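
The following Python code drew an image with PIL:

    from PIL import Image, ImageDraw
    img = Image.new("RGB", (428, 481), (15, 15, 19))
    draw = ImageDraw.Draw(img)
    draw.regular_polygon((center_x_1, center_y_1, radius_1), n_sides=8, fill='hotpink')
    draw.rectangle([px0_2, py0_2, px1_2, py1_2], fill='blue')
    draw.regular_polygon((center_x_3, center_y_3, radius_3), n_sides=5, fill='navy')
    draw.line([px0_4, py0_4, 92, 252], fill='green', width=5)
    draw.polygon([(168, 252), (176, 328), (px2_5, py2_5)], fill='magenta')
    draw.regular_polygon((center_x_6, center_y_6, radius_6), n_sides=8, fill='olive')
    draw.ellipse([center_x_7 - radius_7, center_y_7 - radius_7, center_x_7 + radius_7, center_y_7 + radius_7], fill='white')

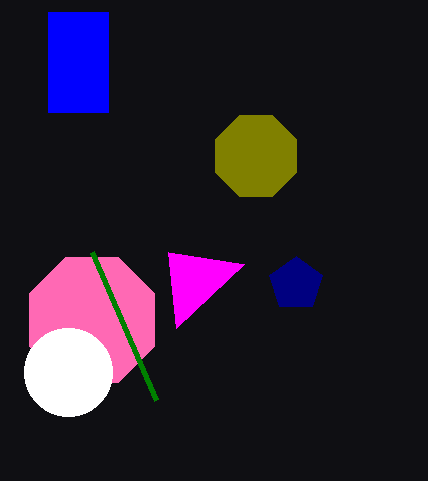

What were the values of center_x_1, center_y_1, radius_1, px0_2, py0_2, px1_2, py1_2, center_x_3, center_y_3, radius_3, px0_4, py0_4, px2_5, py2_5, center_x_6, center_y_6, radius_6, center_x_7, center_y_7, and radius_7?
center_x_1 = 92
center_y_1 = 320
radius_1 = 68
px0_2 = 48
py0_2 = 12
px1_2 = 108
py1_2 = 112
center_x_3 = 296
center_y_3 = 284
radius_3 = 28
px0_4 = 156
py0_4 = 400
px2_5 = 244
py2_5 = 264
center_x_6 = 256
center_y_6 = 156
radius_6 = 44
center_x_7 = 68
center_y_7 = 372
radius_7 = 44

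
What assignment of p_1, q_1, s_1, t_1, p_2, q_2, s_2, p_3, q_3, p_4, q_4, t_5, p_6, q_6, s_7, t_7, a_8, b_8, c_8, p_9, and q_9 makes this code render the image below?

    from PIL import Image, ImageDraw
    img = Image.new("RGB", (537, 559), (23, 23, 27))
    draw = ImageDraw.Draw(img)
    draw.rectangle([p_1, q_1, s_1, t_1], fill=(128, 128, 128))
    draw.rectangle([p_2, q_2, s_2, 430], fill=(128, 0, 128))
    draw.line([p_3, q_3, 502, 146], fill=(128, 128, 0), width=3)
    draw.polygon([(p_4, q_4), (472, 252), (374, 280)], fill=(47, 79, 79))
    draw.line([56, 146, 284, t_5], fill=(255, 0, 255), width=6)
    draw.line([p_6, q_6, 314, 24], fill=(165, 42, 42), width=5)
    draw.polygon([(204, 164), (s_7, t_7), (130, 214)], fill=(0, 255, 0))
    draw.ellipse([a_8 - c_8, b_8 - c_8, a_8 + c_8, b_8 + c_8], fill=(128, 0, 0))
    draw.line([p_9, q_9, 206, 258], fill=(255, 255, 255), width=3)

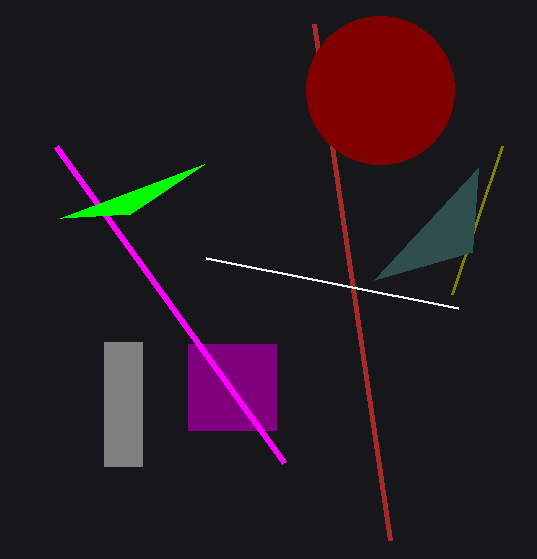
p_1 = 104; q_1 = 342; s_1 = 142; t_1 = 466; p_2 = 188; q_2 = 344; s_2 = 276; p_3 = 452; q_3 = 294; p_4 = 478; q_4 = 168; t_5 = 462; p_6 = 390; q_6 = 540; s_7 = 60; t_7 = 218; a_8 = 380; b_8 = 90; c_8 = 74; p_9 = 458; q_9 = 308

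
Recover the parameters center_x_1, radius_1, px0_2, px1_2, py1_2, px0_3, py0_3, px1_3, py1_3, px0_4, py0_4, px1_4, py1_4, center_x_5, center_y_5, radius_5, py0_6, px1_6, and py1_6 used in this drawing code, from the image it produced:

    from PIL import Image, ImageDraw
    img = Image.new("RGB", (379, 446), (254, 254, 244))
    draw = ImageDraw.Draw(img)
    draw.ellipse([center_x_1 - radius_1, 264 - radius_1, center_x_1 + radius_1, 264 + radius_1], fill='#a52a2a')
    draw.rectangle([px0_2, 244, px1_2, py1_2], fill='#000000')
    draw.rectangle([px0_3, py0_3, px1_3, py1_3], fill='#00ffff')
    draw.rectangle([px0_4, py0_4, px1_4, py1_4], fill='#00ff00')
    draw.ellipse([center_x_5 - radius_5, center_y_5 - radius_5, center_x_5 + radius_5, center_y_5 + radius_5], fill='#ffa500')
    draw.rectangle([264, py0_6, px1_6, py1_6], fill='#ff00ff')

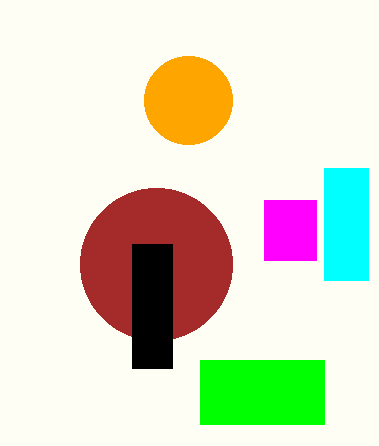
center_x_1 = 156
radius_1 = 76
px0_2 = 132
px1_2 = 172
py1_2 = 368
px0_3 = 324
py0_3 = 168
px1_3 = 368
py1_3 = 280
px0_4 = 200
py0_4 = 360
px1_4 = 324
py1_4 = 424
center_x_5 = 188
center_y_5 = 100
radius_5 = 44
py0_6 = 200
px1_6 = 316
py1_6 = 260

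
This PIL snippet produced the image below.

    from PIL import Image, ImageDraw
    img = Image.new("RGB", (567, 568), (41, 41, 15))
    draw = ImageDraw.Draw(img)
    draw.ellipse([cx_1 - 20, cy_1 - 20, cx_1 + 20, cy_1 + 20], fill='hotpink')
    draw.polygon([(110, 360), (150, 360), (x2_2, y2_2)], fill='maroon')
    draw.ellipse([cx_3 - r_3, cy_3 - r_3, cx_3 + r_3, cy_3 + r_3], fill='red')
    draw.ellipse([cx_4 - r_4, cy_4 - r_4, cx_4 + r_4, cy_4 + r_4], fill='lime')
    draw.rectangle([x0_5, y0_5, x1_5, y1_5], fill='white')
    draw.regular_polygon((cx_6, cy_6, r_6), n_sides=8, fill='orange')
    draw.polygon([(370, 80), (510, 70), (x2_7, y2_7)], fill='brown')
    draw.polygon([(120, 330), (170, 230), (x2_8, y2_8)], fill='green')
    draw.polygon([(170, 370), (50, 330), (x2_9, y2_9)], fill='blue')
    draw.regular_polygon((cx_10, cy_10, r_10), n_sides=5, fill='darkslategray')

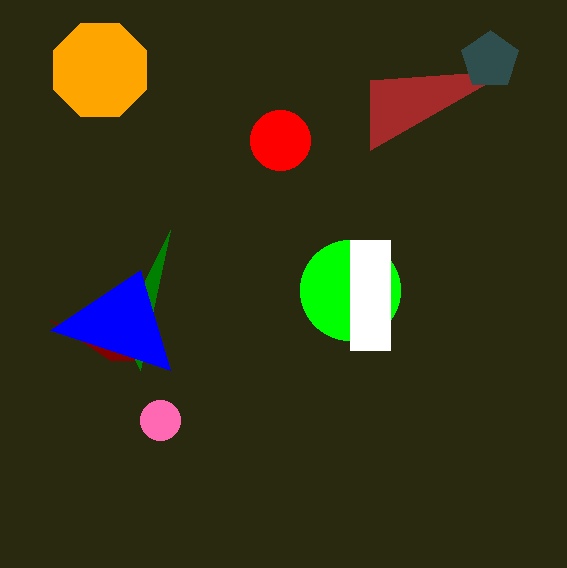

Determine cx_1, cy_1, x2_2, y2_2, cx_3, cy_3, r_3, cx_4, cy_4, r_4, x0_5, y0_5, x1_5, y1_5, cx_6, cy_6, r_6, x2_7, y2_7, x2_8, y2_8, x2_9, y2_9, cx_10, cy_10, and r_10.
cx_1 = 160, cy_1 = 420, x2_2 = 50, y2_2 = 320, cx_3 = 280, cy_3 = 140, r_3 = 30, cx_4 = 350, cy_4 = 290, r_4 = 50, x0_5 = 350, y0_5 = 240, x1_5 = 390, y1_5 = 350, cx_6 = 100, cy_6 = 70, r_6 = 50, x2_7 = 370, y2_7 = 150, x2_8 = 140, y2_8 = 370, x2_9 = 140, y2_9 = 270, cx_10 = 490, cy_10 = 60, r_10 = 30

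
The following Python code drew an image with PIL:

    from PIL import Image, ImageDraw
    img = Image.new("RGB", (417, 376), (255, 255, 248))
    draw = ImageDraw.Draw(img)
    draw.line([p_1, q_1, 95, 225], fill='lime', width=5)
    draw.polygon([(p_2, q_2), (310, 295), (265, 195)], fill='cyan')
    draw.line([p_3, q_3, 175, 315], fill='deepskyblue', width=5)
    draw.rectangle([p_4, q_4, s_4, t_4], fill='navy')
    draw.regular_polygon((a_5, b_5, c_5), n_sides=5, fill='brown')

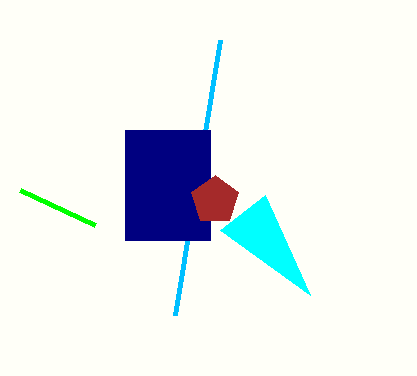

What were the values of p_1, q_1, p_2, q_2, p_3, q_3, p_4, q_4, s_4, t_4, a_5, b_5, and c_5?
p_1 = 20, q_1 = 190, p_2 = 220, q_2 = 230, p_3 = 220, q_3 = 40, p_4 = 125, q_4 = 130, s_4 = 210, t_4 = 240, a_5 = 215, b_5 = 200, c_5 = 25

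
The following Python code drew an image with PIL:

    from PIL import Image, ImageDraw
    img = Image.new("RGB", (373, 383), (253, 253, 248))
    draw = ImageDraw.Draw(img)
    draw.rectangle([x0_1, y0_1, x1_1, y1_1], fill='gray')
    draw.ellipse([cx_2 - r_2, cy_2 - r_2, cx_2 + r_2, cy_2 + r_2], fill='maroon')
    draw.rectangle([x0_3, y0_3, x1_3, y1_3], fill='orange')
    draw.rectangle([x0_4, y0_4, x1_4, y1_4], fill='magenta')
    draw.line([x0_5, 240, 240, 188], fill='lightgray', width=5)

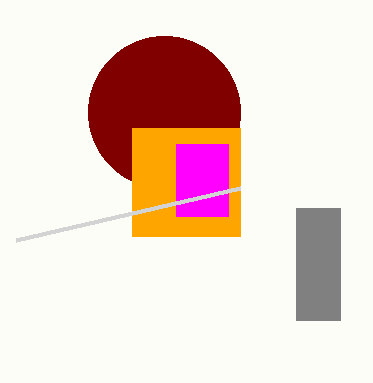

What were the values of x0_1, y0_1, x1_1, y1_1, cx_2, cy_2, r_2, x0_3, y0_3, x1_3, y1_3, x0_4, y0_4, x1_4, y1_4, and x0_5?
x0_1 = 296; y0_1 = 208; x1_1 = 340; y1_1 = 320; cx_2 = 164; cy_2 = 112; r_2 = 76; x0_3 = 132; y0_3 = 128; x1_3 = 240; y1_3 = 236; x0_4 = 176; y0_4 = 144; x1_4 = 228; y1_4 = 216; x0_5 = 16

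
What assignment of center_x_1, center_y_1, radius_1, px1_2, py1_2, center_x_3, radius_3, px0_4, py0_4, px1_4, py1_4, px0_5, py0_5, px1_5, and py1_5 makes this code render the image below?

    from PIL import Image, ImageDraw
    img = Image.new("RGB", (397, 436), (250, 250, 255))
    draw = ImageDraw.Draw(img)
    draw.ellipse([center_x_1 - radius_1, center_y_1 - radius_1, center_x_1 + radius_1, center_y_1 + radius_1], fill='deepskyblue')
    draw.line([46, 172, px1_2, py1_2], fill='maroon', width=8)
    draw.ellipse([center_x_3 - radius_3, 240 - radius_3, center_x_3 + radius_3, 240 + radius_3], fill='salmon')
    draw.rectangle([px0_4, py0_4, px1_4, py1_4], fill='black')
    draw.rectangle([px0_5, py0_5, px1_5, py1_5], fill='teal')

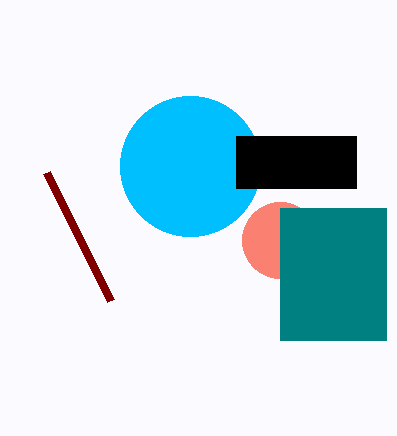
center_x_1 = 190; center_y_1 = 166; radius_1 = 70; px1_2 = 110; py1_2 = 300; center_x_3 = 280; radius_3 = 38; px0_4 = 236; py0_4 = 136; px1_4 = 356; py1_4 = 188; px0_5 = 280; py0_5 = 208; px1_5 = 386; py1_5 = 340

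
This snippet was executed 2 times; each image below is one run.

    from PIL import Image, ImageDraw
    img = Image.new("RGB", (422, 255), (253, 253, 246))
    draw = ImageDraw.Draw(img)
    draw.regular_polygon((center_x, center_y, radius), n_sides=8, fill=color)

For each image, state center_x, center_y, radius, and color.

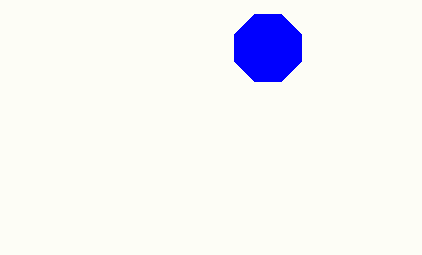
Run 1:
center_x = 268; center_y = 48; radius = 36; color = 'blue'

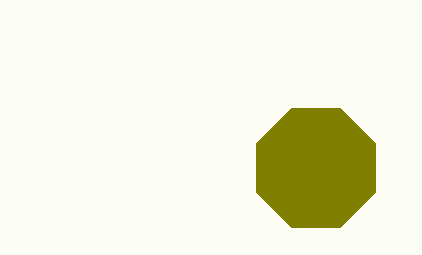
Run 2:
center_x = 316, center_y = 168, radius = 64, color = 'olive'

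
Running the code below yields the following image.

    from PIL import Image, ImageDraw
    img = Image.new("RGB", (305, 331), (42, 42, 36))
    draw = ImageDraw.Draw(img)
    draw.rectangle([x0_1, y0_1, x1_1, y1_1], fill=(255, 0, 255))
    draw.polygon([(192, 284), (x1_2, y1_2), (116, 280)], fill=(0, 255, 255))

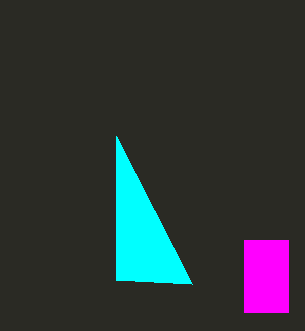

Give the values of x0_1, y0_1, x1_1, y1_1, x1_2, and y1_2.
x0_1 = 244, y0_1 = 240, x1_1 = 288, y1_1 = 312, x1_2 = 116, y1_2 = 136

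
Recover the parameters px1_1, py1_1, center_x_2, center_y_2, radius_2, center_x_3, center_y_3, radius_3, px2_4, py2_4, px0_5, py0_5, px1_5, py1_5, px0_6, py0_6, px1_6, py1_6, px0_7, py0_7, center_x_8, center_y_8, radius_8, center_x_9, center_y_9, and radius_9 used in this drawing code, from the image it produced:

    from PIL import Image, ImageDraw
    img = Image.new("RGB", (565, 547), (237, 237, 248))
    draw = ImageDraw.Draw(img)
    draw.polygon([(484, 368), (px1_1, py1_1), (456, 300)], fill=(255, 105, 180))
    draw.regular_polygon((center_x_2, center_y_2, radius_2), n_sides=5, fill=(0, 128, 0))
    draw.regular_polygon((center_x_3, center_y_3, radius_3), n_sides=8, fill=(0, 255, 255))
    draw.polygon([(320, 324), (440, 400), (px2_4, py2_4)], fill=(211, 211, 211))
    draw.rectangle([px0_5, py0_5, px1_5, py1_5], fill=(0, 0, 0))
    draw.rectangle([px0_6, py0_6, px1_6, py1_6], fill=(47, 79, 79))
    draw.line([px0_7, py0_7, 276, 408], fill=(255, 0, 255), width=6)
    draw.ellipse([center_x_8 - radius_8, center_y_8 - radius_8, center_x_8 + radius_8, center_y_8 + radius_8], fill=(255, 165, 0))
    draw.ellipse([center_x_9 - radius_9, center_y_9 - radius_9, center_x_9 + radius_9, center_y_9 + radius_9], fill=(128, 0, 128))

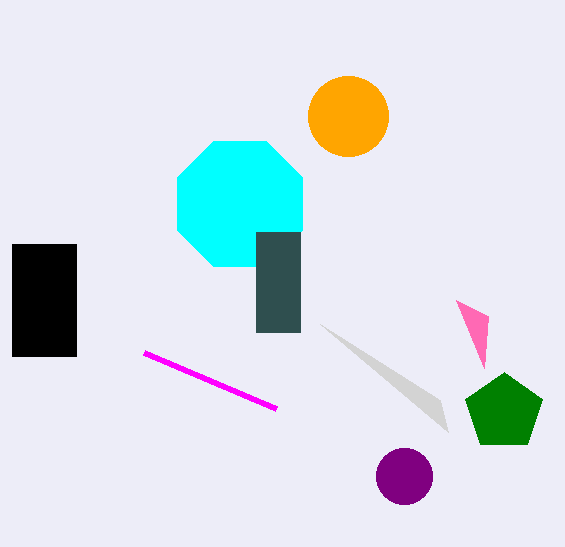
px1_1 = 488
py1_1 = 316
center_x_2 = 504
center_y_2 = 412
radius_2 = 40
center_x_3 = 240
center_y_3 = 204
radius_3 = 68
px2_4 = 448
py2_4 = 432
px0_5 = 12
py0_5 = 244
px1_5 = 76
py1_5 = 356
px0_6 = 256
py0_6 = 232
px1_6 = 300
py1_6 = 332
px0_7 = 144
py0_7 = 352
center_x_8 = 348
center_y_8 = 116
radius_8 = 40
center_x_9 = 404
center_y_9 = 476
radius_9 = 28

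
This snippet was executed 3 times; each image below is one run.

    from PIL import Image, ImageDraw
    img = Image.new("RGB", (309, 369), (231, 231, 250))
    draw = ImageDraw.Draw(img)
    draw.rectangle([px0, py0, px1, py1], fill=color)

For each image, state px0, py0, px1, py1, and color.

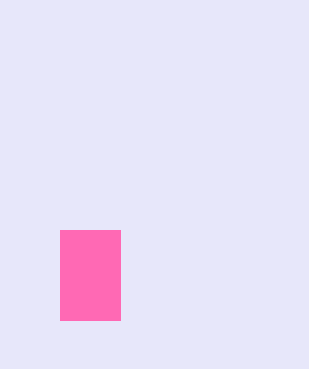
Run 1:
px0 = 60, py0 = 230, px1 = 120, py1 = 320, color = 'hotpink'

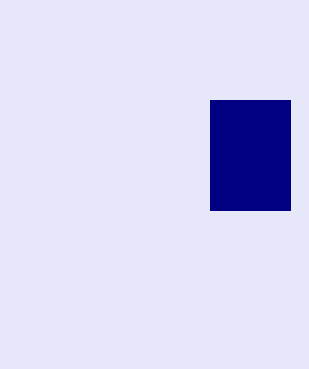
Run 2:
px0 = 210
py0 = 100
px1 = 290
py1 = 210
color = 'navy'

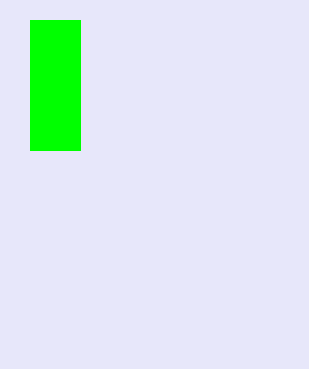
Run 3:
px0 = 30; py0 = 20; px1 = 80; py1 = 150; color = 'lime'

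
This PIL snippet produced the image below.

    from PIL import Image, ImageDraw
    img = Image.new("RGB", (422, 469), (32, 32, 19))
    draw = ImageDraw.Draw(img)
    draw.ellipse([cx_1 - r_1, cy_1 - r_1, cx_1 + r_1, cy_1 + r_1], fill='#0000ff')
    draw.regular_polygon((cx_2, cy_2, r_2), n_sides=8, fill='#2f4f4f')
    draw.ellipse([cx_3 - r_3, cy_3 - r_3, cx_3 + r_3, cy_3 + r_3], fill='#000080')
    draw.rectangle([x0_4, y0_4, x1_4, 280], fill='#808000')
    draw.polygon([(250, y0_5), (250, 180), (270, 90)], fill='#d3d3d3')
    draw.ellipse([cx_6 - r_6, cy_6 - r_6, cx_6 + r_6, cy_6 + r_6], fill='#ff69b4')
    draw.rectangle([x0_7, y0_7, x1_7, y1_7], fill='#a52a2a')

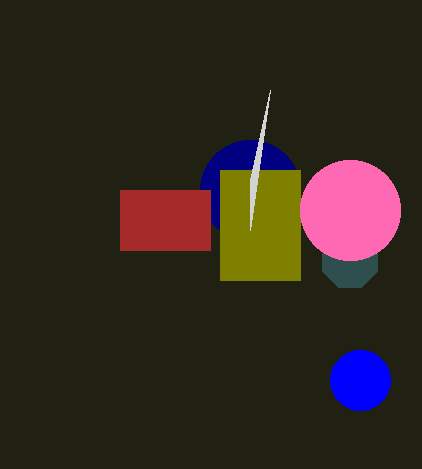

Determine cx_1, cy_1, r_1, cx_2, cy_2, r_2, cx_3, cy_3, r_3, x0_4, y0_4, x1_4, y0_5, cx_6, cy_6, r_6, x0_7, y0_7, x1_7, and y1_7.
cx_1 = 360, cy_1 = 380, r_1 = 30, cx_2 = 350, cy_2 = 260, r_2 = 30, cx_3 = 250, cy_3 = 190, r_3 = 50, x0_4 = 220, y0_4 = 170, x1_4 = 300, y0_5 = 230, cx_6 = 350, cy_6 = 210, r_6 = 50, x0_7 = 120, y0_7 = 190, x1_7 = 210, y1_7 = 250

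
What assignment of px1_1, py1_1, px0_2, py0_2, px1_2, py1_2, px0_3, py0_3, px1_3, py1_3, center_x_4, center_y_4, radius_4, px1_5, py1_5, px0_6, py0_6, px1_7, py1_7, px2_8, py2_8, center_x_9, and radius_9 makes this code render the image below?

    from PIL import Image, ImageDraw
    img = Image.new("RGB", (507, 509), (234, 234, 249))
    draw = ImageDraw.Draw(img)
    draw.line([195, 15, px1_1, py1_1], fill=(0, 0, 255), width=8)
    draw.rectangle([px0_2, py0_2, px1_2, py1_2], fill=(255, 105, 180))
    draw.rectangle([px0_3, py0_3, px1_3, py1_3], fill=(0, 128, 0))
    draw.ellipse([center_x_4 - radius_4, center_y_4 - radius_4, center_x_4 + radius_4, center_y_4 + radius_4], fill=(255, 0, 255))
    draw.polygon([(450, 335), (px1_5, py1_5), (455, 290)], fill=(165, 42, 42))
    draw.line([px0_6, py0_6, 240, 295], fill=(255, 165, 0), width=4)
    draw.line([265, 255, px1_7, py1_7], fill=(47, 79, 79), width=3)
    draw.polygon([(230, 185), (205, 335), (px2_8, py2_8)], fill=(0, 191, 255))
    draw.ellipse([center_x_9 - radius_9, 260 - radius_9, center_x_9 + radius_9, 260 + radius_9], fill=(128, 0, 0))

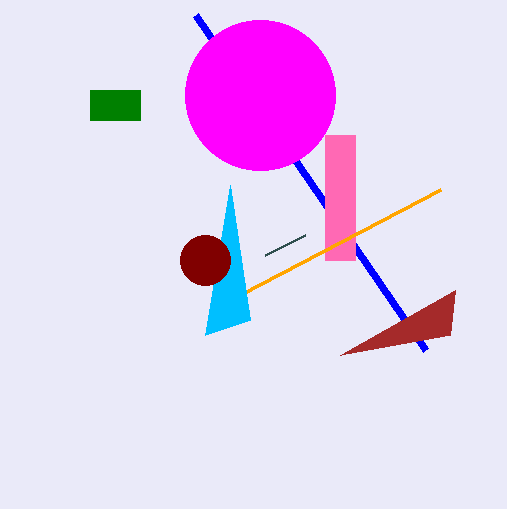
px1_1 = 425; py1_1 = 350; px0_2 = 325; py0_2 = 135; px1_2 = 355; py1_2 = 260; px0_3 = 90; py0_3 = 90; px1_3 = 140; py1_3 = 120; center_x_4 = 260; center_y_4 = 95; radius_4 = 75; px1_5 = 340; py1_5 = 355; px0_6 = 440; py0_6 = 190; px1_7 = 305; py1_7 = 235; px2_8 = 250; py2_8 = 320; center_x_9 = 205; radius_9 = 25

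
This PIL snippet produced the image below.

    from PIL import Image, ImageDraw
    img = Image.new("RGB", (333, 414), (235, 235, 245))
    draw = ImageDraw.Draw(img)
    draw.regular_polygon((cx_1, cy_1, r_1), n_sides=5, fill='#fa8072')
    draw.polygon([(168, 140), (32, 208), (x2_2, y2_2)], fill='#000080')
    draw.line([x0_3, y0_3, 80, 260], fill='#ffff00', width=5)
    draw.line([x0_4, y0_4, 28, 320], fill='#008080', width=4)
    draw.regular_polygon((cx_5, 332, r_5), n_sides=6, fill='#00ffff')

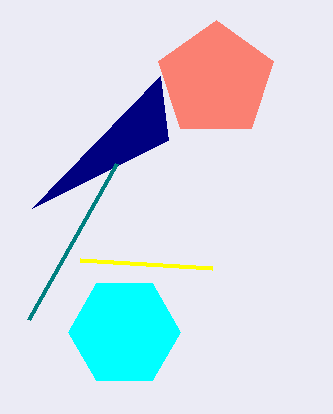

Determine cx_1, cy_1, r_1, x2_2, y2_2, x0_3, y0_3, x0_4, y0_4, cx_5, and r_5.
cx_1 = 216; cy_1 = 80; r_1 = 60; x2_2 = 160; y2_2 = 76; x0_3 = 212; y0_3 = 268; x0_4 = 116; y0_4 = 164; cx_5 = 124; r_5 = 56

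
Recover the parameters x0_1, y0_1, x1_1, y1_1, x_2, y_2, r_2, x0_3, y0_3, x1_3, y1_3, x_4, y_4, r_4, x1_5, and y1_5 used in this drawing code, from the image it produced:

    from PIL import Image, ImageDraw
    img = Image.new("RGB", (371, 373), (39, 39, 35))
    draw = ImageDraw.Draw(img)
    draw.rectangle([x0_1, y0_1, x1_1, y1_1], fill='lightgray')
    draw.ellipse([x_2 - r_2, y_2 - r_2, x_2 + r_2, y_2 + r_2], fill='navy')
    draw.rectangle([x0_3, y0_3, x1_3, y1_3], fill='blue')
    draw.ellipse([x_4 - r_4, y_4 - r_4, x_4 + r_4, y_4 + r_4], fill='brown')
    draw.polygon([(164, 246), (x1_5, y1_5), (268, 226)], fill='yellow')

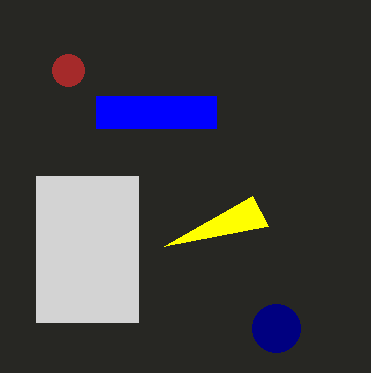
x0_1 = 36
y0_1 = 176
x1_1 = 138
y1_1 = 322
x_2 = 276
y_2 = 328
r_2 = 24
x0_3 = 96
y0_3 = 96
x1_3 = 216
y1_3 = 128
x_4 = 68
y_4 = 70
r_4 = 16
x1_5 = 252
y1_5 = 196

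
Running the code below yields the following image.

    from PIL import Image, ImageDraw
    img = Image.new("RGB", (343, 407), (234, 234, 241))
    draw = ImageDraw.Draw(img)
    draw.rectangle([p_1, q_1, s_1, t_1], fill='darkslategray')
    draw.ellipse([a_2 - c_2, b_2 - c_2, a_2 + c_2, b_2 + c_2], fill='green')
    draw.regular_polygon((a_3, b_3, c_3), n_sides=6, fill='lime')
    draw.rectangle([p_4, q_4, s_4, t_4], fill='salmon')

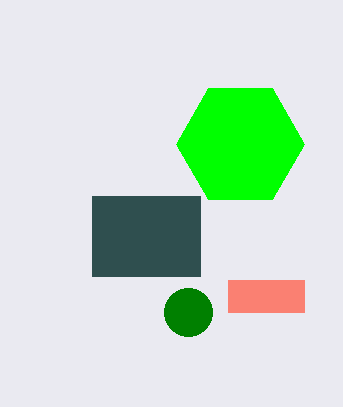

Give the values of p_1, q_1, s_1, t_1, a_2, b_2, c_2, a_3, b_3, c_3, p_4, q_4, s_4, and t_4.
p_1 = 92
q_1 = 196
s_1 = 200
t_1 = 276
a_2 = 188
b_2 = 312
c_2 = 24
a_3 = 240
b_3 = 144
c_3 = 64
p_4 = 228
q_4 = 280
s_4 = 304
t_4 = 312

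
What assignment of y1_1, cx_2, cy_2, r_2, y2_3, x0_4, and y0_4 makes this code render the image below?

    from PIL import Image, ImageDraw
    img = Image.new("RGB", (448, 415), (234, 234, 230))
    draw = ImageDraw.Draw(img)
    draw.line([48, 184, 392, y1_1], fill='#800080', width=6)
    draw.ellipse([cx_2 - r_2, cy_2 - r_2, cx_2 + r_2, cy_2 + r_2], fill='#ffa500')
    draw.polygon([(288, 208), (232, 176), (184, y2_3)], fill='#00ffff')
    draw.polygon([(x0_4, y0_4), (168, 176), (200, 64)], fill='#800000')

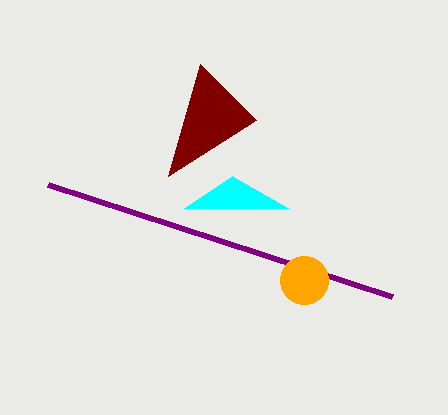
y1_1 = 296; cx_2 = 304; cy_2 = 280; r_2 = 24; y2_3 = 208; x0_4 = 256; y0_4 = 120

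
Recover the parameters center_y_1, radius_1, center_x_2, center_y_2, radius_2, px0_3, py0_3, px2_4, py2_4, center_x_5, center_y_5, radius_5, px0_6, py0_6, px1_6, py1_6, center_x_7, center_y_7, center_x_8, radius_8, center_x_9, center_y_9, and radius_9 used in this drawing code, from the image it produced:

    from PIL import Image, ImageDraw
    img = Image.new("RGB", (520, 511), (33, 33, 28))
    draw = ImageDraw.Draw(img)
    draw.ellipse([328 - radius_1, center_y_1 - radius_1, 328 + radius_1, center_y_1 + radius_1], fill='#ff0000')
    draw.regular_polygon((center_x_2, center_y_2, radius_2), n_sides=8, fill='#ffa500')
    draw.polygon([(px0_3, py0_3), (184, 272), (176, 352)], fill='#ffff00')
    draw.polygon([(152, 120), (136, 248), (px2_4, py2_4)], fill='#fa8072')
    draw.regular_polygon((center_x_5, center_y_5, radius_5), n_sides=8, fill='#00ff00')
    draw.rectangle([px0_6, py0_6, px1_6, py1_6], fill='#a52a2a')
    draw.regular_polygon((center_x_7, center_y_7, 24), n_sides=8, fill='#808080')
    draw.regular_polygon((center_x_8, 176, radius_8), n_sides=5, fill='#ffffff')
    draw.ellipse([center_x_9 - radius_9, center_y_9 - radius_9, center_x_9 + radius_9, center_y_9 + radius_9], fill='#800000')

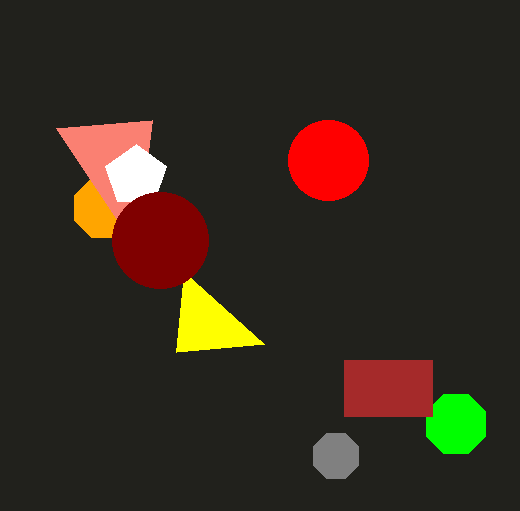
center_y_1 = 160, radius_1 = 40, center_x_2 = 104, center_y_2 = 208, radius_2 = 32, px0_3 = 264, py0_3 = 344, px2_4 = 56, py2_4 = 128, center_x_5 = 456, center_y_5 = 424, radius_5 = 32, px0_6 = 344, py0_6 = 360, px1_6 = 432, py1_6 = 416, center_x_7 = 336, center_y_7 = 456, center_x_8 = 136, radius_8 = 32, center_x_9 = 160, center_y_9 = 240, radius_9 = 48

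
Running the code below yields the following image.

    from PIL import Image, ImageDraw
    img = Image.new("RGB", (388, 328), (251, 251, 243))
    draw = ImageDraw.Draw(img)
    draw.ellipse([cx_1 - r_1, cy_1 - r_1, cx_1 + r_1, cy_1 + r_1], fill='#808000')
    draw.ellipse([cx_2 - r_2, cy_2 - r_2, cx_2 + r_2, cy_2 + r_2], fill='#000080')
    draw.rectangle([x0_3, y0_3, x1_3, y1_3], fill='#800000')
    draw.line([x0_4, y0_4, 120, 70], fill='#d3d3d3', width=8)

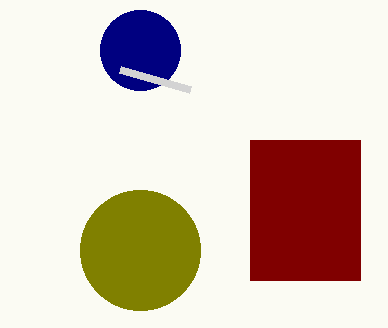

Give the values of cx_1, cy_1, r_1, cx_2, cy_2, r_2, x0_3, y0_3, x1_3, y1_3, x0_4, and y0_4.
cx_1 = 140, cy_1 = 250, r_1 = 60, cx_2 = 140, cy_2 = 50, r_2 = 40, x0_3 = 250, y0_3 = 140, x1_3 = 360, y1_3 = 280, x0_4 = 190, y0_4 = 90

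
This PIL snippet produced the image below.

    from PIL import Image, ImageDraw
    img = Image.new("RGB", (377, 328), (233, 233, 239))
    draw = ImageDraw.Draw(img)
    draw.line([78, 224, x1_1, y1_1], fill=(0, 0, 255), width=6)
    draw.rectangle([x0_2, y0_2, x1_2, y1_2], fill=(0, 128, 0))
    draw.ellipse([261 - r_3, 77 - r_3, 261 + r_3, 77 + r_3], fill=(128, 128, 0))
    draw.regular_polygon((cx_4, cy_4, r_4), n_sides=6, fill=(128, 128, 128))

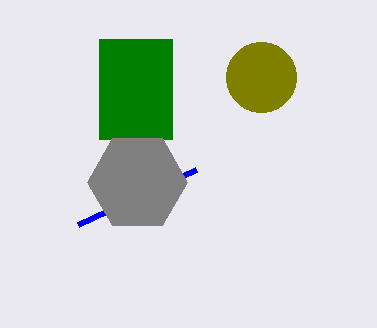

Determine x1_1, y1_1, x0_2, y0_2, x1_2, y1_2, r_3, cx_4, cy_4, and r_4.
x1_1 = 196
y1_1 = 169
x0_2 = 99
y0_2 = 39
x1_2 = 172
y1_2 = 139
r_3 = 35
cx_4 = 137
cy_4 = 182
r_4 = 50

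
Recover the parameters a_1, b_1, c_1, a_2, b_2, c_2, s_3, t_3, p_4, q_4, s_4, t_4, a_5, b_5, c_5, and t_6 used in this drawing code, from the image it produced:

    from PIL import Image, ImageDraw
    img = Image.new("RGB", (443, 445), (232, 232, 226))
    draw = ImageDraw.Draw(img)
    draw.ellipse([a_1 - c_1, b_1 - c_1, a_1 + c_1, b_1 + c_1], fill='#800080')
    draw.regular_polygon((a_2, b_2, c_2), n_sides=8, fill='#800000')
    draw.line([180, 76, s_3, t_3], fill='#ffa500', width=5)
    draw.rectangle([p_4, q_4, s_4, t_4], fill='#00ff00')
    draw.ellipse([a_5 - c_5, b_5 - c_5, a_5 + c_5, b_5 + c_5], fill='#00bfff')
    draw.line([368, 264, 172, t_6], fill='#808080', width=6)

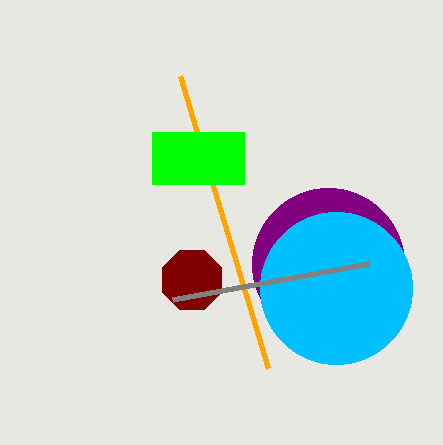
a_1 = 328
b_1 = 264
c_1 = 76
a_2 = 192
b_2 = 280
c_2 = 32
s_3 = 268
t_3 = 368
p_4 = 152
q_4 = 132
s_4 = 244
t_4 = 184
a_5 = 336
b_5 = 288
c_5 = 76
t_6 = 300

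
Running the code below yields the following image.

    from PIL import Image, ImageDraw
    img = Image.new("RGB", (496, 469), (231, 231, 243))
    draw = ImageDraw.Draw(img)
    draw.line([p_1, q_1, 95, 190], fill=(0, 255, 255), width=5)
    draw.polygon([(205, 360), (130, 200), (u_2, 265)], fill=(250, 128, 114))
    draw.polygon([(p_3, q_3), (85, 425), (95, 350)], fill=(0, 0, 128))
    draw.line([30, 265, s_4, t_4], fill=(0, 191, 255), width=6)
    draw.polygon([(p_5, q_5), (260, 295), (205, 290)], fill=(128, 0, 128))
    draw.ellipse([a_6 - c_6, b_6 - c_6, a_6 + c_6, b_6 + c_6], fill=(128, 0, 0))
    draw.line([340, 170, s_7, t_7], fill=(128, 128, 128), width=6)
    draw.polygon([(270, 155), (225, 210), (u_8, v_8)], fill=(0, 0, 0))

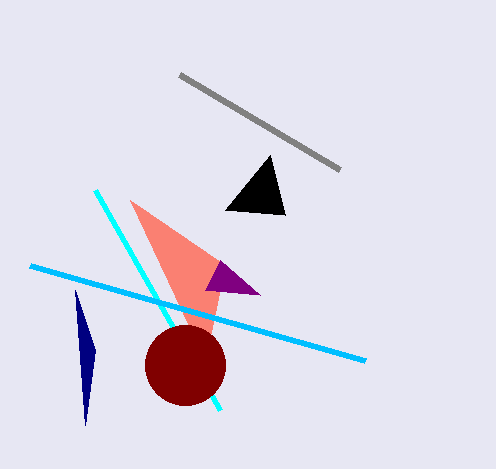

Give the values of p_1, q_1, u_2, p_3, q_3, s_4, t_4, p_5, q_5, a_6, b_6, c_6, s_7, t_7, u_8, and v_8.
p_1 = 220, q_1 = 410, u_2 = 225, p_3 = 75, q_3 = 290, s_4 = 365, t_4 = 360, p_5 = 220, q_5 = 260, a_6 = 185, b_6 = 365, c_6 = 40, s_7 = 180, t_7 = 75, u_8 = 285, v_8 = 215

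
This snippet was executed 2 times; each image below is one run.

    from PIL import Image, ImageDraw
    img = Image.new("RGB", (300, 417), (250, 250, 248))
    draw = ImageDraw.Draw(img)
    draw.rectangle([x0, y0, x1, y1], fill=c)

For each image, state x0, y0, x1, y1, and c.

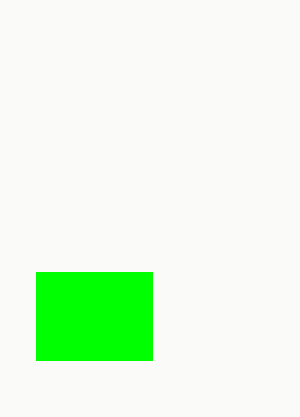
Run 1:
x0 = 36; y0 = 272; x1 = 152; y1 = 360; c = 'lime'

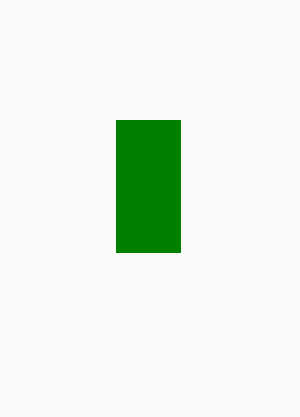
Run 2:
x0 = 116; y0 = 120; x1 = 180; y1 = 252; c = 'green'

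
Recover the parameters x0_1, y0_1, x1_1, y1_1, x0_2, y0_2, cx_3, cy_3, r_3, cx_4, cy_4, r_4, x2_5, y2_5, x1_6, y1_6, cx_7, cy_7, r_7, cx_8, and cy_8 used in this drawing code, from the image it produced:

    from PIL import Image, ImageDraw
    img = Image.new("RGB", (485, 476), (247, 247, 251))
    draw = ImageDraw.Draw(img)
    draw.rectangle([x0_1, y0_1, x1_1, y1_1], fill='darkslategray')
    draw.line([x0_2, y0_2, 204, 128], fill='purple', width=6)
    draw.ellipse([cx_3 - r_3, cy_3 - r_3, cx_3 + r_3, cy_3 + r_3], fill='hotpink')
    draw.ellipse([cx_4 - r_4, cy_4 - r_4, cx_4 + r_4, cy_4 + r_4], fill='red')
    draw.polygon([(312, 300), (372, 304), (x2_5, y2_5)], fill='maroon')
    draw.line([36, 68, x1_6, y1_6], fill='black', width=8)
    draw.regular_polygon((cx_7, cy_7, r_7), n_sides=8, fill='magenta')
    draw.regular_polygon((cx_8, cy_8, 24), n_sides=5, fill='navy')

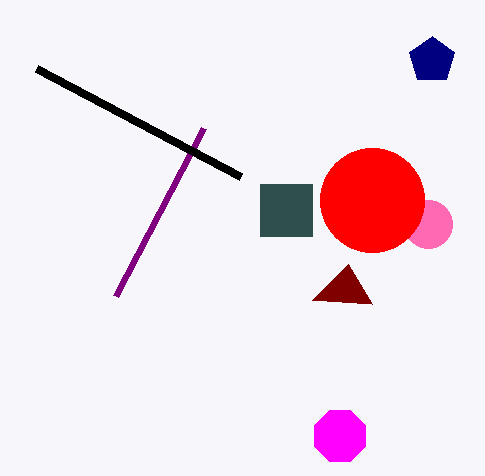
x0_1 = 260; y0_1 = 184; x1_1 = 312; y1_1 = 236; x0_2 = 116; y0_2 = 296; cx_3 = 428; cy_3 = 224; r_3 = 24; cx_4 = 372; cy_4 = 200; r_4 = 52; x2_5 = 348; y2_5 = 264; x1_6 = 240; y1_6 = 176; cx_7 = 340; cy_7 = 436; r_7 = 28; cx_8 = 432; cy_8 = 60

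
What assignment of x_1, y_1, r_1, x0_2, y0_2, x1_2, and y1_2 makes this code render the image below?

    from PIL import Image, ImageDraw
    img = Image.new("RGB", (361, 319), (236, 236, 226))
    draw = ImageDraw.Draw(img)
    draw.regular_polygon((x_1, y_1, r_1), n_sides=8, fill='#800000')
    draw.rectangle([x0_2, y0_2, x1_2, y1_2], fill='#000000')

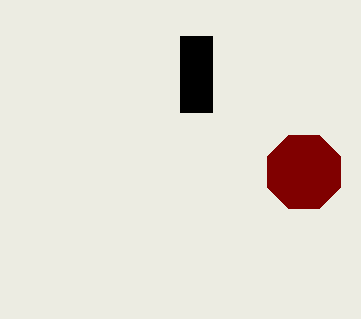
x_1 = 304; y_1 = 172; r_1 = 40; x0_2 = 180; y0_2 = 36; x1_2 = 212; y1_2 = 112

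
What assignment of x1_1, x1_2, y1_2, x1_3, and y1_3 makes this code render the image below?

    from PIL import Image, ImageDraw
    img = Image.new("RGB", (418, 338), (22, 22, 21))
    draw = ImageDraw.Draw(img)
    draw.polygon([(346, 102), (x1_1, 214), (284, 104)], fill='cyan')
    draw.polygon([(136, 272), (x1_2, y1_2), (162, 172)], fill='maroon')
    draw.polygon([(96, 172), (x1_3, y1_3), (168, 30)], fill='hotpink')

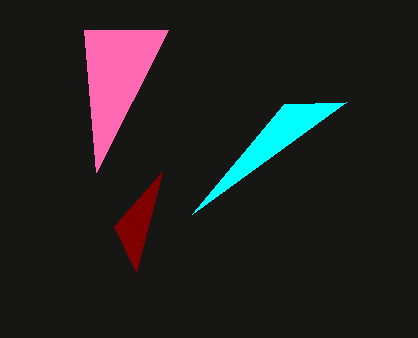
x1_1 = 192; x1_2 = 114; y1_2 = 226; x1_3 = 84; y1_3 = 30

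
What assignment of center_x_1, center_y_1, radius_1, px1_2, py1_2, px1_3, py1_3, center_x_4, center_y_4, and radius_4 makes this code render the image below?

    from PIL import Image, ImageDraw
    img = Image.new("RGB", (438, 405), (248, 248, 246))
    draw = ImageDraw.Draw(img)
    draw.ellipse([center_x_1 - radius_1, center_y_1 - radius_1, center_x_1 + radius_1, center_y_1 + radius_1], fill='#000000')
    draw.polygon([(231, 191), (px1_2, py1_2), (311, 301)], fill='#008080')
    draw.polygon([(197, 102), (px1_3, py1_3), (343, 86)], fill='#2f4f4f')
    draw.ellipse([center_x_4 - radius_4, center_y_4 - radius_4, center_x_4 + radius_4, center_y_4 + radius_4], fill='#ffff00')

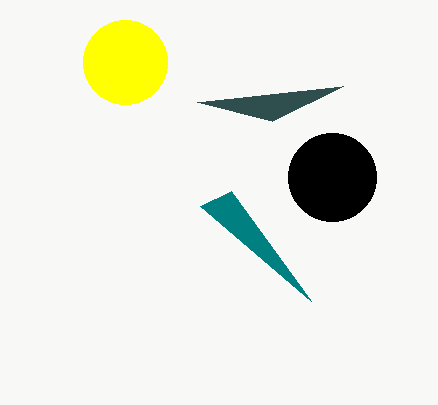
center_x_1 = 332
center_y_1 = 177
radius_1 = 44
px1_2 = 200
py1_2 = 206
px1_3 = 272
py1_3 = 121
center_x_4 = 125
center_y_4 = 62
radius_4 = 42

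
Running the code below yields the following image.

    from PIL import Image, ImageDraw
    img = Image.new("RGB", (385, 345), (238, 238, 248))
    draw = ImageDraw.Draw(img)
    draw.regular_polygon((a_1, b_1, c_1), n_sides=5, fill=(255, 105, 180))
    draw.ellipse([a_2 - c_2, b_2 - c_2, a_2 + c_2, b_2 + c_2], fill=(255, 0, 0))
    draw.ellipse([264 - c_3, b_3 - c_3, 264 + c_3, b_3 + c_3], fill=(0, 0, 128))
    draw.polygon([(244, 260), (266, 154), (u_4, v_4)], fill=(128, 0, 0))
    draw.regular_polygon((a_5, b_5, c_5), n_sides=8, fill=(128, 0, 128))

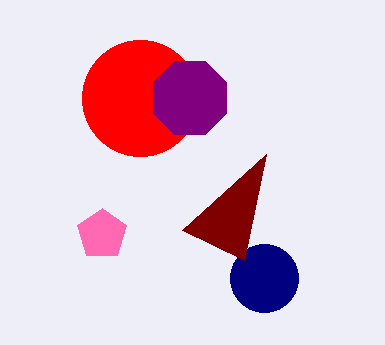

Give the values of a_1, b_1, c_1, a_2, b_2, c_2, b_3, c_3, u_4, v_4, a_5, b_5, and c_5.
a_1 = 102; b_1 = 234; c_1 = 26; a_2 = 140; b_2 = 98; c_2 = 58; b_3 = 278; c_3 = 34; u_4 = 182; v_4 = 230; a_5 = 190; b_5 = 98; c_5 = 40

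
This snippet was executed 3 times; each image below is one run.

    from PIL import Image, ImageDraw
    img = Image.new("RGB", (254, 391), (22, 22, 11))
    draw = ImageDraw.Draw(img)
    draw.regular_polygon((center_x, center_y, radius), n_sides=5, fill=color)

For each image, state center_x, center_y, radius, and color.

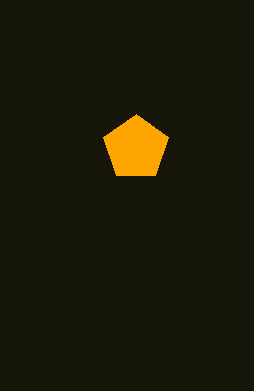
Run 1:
center_x = 136, center_y = 148, radius = 34, color = 'orange'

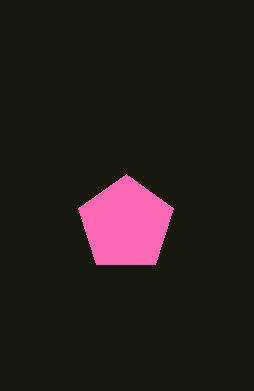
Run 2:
center_x = 126; center_y = 224; radius = 50; color = 'hotpink'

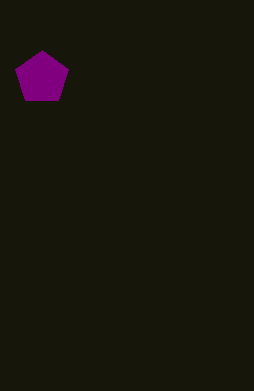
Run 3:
center_x = 42, center_y = 78, radius = 28, color = 'purple'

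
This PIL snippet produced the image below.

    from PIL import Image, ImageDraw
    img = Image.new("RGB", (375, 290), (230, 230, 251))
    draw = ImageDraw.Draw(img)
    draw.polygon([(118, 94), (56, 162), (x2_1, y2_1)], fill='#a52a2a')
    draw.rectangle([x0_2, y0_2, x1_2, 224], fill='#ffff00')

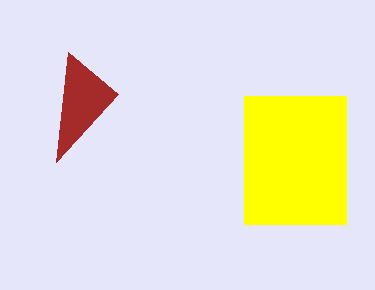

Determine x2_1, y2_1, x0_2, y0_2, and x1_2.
x2_1 = 68; y2_1 = 52; x0_2 = 244; y0_2 = 96; x1_2 = 346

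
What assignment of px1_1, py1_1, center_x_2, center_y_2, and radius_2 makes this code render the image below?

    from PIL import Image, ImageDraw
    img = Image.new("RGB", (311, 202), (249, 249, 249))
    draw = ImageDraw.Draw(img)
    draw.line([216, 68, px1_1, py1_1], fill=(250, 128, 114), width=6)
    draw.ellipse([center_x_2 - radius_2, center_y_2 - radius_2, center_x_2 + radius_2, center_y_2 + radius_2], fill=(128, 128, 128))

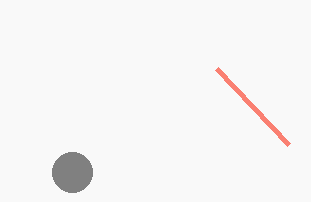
px1_1 = 288; py1_1 = 144; center_x_2 = 72; center_y_2 = 172; radius_2 = 20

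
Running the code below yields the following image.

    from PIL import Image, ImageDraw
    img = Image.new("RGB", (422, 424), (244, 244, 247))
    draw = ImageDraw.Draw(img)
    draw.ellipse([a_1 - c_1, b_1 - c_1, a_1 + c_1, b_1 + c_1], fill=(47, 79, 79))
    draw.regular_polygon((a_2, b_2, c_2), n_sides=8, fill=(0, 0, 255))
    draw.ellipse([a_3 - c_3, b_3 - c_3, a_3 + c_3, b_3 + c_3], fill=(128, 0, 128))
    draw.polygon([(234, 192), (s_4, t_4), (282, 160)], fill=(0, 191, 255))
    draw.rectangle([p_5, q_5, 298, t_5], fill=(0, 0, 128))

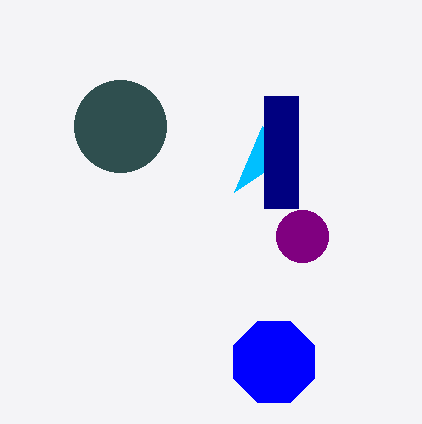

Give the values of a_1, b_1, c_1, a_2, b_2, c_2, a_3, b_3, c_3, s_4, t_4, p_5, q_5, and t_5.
a_1 = 120
b_1 = 126
c_1 = 46
a_2 = 274
b_2 = 362
c_2 = 44
a_3 = 302
b_3 = 236
c_3 = 26
s_4 = 262
t_4 = 126
p_5 = 264
q_5 = 96
t_5 = 208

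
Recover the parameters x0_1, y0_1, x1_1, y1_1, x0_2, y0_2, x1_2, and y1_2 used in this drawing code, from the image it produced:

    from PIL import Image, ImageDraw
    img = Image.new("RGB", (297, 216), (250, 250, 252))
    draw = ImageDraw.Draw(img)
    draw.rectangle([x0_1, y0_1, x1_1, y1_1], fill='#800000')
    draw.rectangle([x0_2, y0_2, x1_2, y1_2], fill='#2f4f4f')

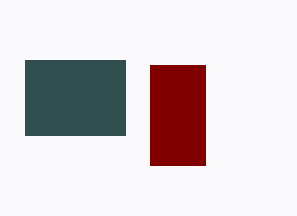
x0_1 = 150; y0_1 = 65; x1_1 = 205; y1_1 = 165; x0_2 = 25; y0_2 = 60; x1_2 = 125; y1_2 = 135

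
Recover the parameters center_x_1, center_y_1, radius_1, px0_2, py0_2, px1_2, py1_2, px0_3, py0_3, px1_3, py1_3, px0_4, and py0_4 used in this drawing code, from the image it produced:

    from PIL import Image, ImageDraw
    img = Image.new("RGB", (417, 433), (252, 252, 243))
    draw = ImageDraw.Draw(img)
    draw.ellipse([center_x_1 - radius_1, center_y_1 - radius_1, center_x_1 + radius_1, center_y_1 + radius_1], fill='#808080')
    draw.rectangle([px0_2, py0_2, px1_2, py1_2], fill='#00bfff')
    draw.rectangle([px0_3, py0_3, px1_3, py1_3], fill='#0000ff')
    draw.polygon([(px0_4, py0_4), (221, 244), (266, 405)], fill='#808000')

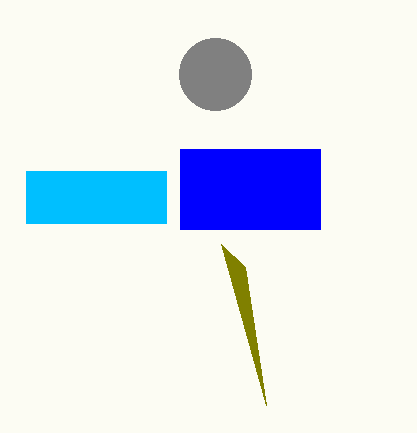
center_x_1 = 215, center_y_1 = 74, radius_1 = 36, px0_2 = 26, py0_2 = 171, px1_2 = 166, py1_2 = 223, px0_3 = 180, py0_3 = 149, px1_3 = 320, py1_3 = 229, px0_4 = 245, py0_4 = 267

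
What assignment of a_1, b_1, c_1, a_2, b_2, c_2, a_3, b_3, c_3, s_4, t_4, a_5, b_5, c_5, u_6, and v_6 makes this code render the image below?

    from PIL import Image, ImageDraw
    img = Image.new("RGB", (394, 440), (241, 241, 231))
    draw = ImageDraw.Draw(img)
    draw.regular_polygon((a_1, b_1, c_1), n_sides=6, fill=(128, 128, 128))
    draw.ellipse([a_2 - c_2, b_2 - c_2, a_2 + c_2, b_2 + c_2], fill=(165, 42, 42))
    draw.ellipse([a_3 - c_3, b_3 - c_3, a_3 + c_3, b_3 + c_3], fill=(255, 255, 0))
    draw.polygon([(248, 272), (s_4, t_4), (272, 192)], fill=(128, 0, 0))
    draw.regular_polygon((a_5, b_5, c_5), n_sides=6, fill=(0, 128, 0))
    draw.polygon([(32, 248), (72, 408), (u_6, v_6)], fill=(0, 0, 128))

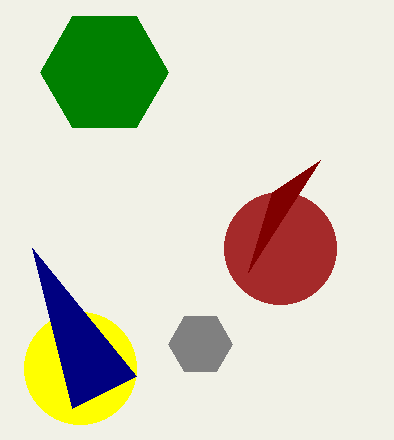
a_1 = 200
b_1 = 344
c_1 = 32
a_2 = 280
b_2 = 248
c_2 = 56
a_3 = 80
b_3 = 368
c_3 = 56
s_4 = 320
t_4 = 160
a_5 = 104
b_5 = 72
c_5 = 64
u_6 = 136
v_6 = 376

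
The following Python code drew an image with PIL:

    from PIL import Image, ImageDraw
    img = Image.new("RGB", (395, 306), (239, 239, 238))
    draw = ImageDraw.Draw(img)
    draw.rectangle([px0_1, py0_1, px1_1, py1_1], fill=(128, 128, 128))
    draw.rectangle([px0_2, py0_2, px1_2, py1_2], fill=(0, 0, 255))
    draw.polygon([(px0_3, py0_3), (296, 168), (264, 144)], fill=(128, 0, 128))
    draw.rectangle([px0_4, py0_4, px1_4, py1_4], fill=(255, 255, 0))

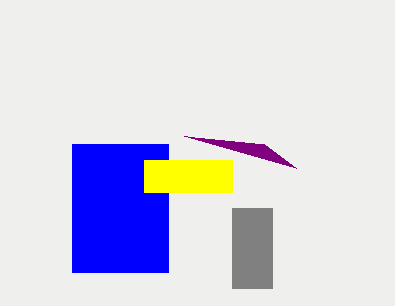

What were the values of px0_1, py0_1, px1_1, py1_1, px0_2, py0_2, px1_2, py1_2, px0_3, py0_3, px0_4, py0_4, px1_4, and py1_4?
px0_1 = 232; py0_1 = 208; px1_1 = 272; py1_1 = 288; px0_2 = 72; py0_2 = 144; px1_2 = 168; py1_2 = 272; px0_3 = 184; py0_3 = 136; px0_4 = 144; py0_4 = 160; px1_4 = 232; py1_4 = 192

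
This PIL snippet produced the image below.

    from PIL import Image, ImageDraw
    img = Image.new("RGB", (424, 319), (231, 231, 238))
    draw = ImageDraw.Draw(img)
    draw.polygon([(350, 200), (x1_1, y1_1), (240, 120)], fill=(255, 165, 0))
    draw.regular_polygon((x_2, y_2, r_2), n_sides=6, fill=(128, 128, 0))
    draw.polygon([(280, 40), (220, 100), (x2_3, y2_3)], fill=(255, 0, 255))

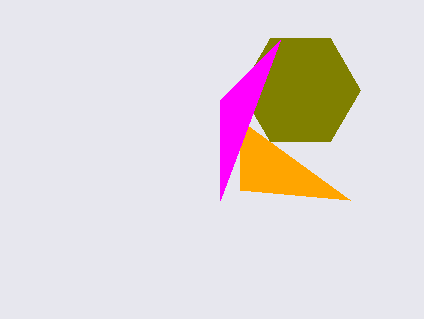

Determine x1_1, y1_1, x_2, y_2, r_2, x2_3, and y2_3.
x1_1 = 240, y1_1 = 190, x_2 = 300, y_2 = 90, r_2 = 60, x2_3 = 220, y2_3 = 200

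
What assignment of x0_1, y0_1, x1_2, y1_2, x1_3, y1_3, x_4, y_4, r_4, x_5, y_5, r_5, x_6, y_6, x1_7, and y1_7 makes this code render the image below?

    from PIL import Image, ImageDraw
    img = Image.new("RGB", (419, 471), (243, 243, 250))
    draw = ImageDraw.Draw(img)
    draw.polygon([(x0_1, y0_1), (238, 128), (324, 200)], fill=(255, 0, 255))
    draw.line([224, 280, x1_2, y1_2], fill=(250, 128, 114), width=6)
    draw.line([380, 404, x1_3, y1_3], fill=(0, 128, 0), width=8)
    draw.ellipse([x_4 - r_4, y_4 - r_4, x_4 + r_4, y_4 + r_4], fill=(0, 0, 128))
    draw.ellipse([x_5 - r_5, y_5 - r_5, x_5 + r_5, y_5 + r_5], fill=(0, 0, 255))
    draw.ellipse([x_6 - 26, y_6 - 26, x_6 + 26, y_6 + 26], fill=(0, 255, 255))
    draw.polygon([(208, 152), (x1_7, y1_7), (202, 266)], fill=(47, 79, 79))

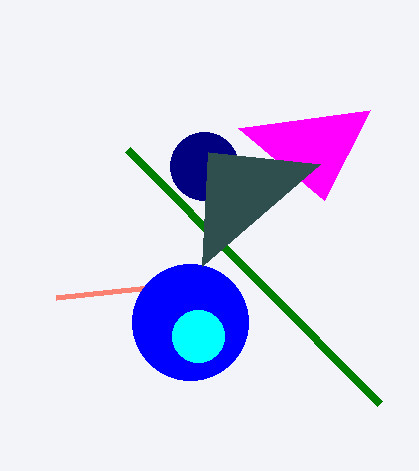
x0_1 = 370; y0_1 = 110; x1_2 = 56; y1_2 = 298; x1_3 = 128; y1_3 = 150; x_4 = 204; y_4 = 166; r_4 = 34; x_5 = 190; y_5 = 322; r_5 = 58; x_6 = 198; y_6 = 336; x1_7 = 320; y1_7 = 164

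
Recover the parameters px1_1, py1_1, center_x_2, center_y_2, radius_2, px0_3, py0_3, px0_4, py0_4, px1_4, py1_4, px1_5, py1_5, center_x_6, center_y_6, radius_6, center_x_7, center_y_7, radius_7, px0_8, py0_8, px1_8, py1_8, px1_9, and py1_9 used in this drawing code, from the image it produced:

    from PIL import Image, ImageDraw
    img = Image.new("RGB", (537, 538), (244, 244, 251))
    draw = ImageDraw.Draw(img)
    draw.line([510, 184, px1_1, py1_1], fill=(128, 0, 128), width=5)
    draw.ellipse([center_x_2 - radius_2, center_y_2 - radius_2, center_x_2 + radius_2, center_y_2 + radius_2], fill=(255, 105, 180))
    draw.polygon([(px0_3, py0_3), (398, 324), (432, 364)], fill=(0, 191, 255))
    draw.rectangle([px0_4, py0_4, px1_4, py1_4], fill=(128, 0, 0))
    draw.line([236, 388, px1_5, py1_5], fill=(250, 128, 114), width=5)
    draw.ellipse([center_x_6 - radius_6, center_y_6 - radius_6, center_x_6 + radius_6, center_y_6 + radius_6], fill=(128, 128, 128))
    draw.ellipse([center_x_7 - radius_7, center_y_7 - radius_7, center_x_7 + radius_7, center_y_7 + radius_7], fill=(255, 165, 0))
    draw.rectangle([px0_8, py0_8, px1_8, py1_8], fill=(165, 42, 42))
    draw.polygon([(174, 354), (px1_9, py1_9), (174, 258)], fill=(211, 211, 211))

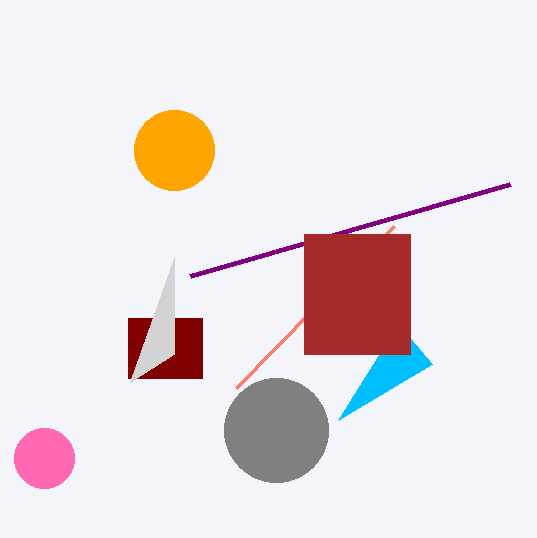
px1_1 = 190, py1_1 = 276, center_x_2 = 44, center_y_2 = 458, radius_2 = 30, px0_3 = 338, py0_3 = 420, px0_4 = 128, py0_4 = 318, px1_4 = 202, py1_4 = 378, px1_5 = 394, py1_5 = 226, center_x_6 = 276, center_y_6 = 430, radius_6 = 52, center_x_7 = 174, center_y_7 = 150, radius_7 = 40, px0_8 = 304, py0_8 = 234, px1_8 = 410, py1_8 = 354, px1_9 = 130, py1_9 = 382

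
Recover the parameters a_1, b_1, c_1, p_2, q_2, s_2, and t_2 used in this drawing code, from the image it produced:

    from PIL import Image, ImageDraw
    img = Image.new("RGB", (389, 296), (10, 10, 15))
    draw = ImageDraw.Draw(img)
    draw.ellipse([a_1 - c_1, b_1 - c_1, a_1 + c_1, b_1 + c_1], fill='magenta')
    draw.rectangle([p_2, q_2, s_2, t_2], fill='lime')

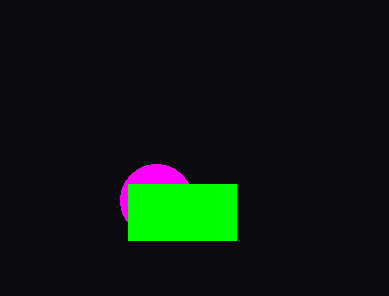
a_1 = 156, b_1 = 200, c_1 = 36, p_2 = 128, q_2 = 184, s_2 = 236, t_2 = 240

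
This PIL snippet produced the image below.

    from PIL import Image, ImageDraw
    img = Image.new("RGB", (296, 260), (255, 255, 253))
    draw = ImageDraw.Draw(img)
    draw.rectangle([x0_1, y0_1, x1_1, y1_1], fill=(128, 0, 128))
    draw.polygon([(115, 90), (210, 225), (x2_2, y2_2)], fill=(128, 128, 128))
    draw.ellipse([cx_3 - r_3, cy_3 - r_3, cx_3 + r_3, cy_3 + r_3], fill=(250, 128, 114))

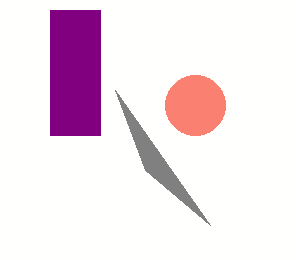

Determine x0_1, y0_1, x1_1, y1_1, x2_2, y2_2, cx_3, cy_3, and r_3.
x0_1 = 50; y0_1 = 10; x1_1 = 100; y1_1 = 135; x2_2 = 145; y2_2 = 170; cx_3 = 195; cy_3 = 105; r_3 = 30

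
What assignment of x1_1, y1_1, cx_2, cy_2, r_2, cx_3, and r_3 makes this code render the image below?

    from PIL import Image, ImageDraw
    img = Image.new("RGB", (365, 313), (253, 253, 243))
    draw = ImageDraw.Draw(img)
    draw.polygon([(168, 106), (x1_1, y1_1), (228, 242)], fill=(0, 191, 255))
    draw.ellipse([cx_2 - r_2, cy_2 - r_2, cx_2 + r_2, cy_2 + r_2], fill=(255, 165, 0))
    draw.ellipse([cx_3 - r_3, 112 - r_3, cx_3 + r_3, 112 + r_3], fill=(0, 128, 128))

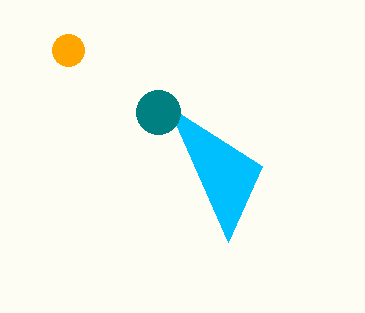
x1_1 = 262, y1_1 = 166, cx_2 = 68, cy_2 = 50, r_2 = 16, cx_3 = 158, r_3 = 22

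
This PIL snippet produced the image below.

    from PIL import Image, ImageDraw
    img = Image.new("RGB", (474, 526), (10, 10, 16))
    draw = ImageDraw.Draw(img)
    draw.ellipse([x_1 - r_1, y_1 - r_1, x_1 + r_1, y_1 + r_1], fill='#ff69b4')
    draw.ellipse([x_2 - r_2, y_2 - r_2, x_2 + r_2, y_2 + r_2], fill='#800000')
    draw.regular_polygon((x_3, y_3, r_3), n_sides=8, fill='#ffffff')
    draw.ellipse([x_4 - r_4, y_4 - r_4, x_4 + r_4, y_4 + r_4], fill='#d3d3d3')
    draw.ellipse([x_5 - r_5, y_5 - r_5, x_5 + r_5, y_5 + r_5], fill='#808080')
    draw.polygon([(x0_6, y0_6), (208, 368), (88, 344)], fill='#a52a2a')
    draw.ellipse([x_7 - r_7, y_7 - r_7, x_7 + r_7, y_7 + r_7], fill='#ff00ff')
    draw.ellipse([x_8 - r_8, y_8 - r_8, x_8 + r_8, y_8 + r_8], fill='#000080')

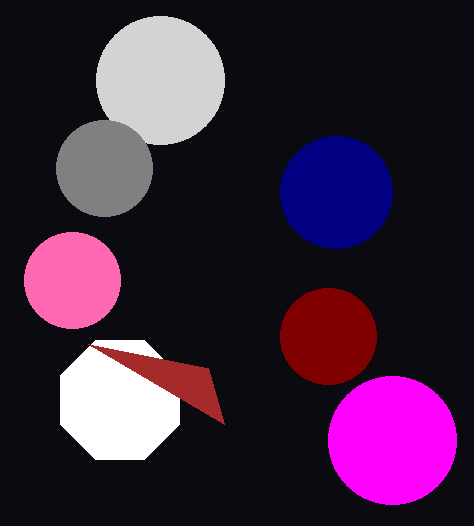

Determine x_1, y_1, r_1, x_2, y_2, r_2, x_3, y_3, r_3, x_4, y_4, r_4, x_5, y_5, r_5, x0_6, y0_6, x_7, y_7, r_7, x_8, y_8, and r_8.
x_1 = 72; y_1 = 280; r_1 = 48; x_2 = 328; y_2 = 336; r_2 = 48; x_3 = 120; y_3 = 400; r_3 = 64; x_4 = 160; y_4 = 80; r_4 = 64; x_5 = 104; y_5 = 168; r_5 = 48; x0_6 = 224; y0_6 = 424; x_7 = 392; y_7 = 440; r_7 = 64; x_8 = 336; y_8 = 192; r_8 = 56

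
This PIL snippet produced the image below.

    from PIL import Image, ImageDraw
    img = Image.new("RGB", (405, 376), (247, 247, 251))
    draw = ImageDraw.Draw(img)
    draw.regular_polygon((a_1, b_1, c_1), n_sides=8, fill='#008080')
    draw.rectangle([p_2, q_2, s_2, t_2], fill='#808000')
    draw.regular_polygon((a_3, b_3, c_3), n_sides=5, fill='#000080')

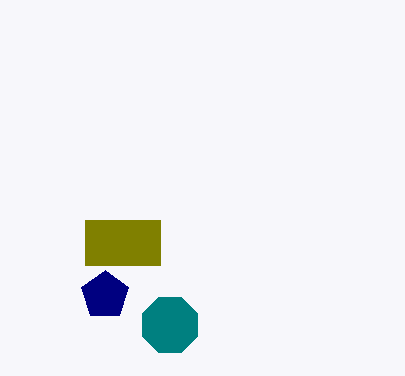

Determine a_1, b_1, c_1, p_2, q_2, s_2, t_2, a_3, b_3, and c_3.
a_1 = 170
b_1 = 325
c_1 = 30
p_2 = 85
q_2 = 220
s_2 = 160
t_2 = 265
a_3 = 105
b_3 = 295
c_3 = 25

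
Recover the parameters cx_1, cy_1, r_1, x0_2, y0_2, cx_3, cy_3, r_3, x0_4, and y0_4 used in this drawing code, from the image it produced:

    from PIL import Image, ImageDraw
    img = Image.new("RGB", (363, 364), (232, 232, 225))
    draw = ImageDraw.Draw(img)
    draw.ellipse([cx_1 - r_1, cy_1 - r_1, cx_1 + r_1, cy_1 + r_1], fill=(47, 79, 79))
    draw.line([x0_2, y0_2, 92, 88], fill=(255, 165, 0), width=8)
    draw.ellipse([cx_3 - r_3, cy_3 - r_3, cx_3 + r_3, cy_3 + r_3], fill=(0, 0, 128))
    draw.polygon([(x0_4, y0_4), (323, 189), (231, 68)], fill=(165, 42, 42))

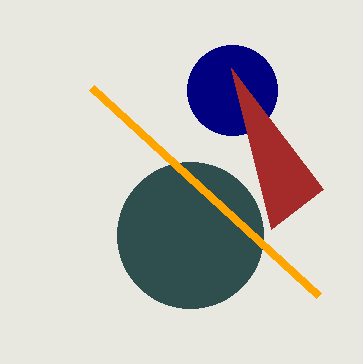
cx_1 = 190
cy_1 = 235
r_1 = 73
x0_2 = 319
y0_2 = 296
cx_3 = 232
cy_3 = 90
r_3 = 45
x0_4 = 271
y0_4 = 229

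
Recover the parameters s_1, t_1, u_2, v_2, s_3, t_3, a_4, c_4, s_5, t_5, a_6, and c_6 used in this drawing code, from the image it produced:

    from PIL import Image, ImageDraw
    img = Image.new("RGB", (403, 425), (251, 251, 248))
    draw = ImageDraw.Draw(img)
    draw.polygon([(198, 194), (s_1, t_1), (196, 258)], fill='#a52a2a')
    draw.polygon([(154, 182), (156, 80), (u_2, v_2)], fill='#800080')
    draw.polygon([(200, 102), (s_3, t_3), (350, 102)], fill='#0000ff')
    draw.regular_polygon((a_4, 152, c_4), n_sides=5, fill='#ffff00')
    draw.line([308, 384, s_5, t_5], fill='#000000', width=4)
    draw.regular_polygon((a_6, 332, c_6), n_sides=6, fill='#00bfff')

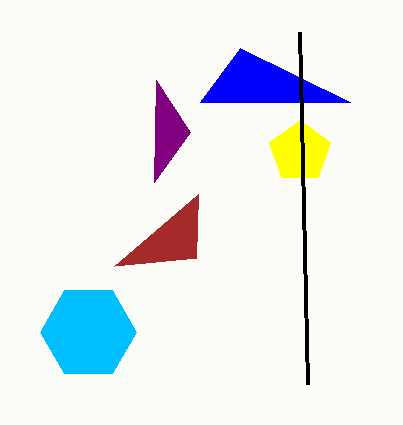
s_1 = 114
t_1 = 266
u_2 = 190
v_2 = 132
s_3 = 240
t_3 = 48
a_4 = 300
c_4 = 32
s_5 = 300
t_5 = 32
a_6 = 88
c_6 = 48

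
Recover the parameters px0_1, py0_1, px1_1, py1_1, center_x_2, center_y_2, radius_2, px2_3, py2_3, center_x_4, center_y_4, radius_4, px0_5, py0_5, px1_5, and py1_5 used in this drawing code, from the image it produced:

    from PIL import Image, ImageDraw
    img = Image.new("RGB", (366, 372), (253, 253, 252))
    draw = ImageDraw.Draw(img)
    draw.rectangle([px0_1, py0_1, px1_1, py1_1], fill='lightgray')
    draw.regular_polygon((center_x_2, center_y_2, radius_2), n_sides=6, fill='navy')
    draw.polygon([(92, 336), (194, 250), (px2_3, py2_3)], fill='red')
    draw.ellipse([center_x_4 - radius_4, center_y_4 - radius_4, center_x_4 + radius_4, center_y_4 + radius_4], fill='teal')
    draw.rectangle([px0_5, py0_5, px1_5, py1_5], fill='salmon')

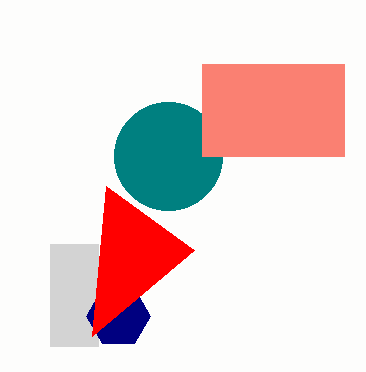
px0_1 = 50; py0_1 = 244; px1_1 = 98; py1_1 = 346; center_x_2 = 118; center_y_2 = 316; radius_2 = 32; px2_3 = 106; py2_3 = 186; center_x_4 = 168; center_y_4 = 156; radius_4 = 54; px0_5 = 202; py0_5 = 64; px1_5 = 344; py1_5 = 156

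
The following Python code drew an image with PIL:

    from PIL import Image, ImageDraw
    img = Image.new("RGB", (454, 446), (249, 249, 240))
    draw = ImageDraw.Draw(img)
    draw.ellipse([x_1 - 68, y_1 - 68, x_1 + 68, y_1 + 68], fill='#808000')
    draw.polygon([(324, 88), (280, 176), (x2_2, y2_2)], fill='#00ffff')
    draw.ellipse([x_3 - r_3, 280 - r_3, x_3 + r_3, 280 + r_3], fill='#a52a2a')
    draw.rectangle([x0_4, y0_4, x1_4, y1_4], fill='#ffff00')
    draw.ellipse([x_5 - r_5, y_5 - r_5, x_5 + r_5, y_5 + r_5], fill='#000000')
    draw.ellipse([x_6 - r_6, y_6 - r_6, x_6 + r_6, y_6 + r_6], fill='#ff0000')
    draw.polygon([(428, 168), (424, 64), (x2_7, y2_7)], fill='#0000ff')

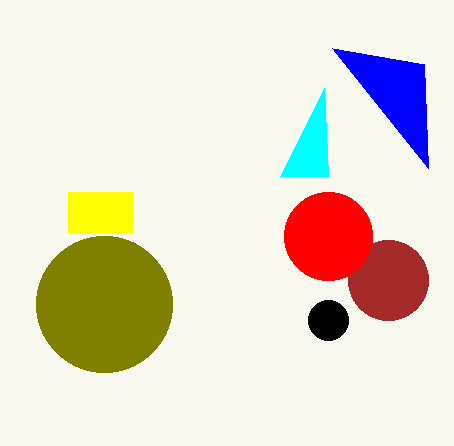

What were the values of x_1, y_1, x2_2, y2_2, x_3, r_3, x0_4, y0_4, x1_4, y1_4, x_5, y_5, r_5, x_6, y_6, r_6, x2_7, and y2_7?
x_1 = 104, y_1 = 304, x2_2 = 328, y2_2 = 176, x_3 = 388, r_3 = 40, x0_4 = 68, y0_4 = 192, x1_4 = 132, y1_4 = 232, x_5 = 328, y_5 = 320, r_5 = 20, x_6 = 328, y_6 = 236, r_6 = 44, x2_7 = 332, y2_7 = 48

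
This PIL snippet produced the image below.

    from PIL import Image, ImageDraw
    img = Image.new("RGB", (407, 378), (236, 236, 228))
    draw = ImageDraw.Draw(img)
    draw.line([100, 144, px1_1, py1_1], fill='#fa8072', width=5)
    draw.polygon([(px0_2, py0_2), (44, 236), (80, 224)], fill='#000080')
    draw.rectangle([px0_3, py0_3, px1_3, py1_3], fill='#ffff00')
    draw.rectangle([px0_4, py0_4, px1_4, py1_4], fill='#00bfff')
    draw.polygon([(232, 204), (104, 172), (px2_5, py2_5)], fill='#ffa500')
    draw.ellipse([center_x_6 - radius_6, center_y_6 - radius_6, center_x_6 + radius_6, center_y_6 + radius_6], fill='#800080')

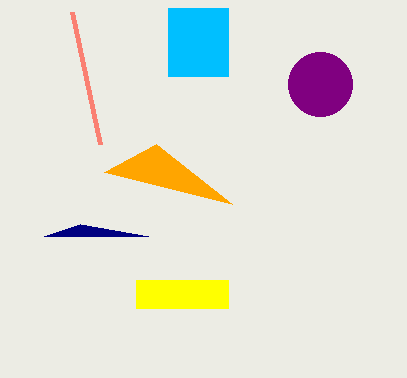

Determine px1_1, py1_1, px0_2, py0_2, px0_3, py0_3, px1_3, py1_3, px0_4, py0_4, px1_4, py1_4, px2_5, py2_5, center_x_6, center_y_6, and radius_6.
px1_1 = 72; py1_1 = 12; px0_2 = 148; py0_2 = 236; px0_3 = 136; py0_3 = 280; px1_3 = 228; py1_3 = 308; px0_4 = 168; py0_4 = 8; px1_4 = 228; py1_4 = 76; px2_5 = 156; py2_5 = 144; center_x_6 = 320; center_y_6 = 84; radius_6 = 32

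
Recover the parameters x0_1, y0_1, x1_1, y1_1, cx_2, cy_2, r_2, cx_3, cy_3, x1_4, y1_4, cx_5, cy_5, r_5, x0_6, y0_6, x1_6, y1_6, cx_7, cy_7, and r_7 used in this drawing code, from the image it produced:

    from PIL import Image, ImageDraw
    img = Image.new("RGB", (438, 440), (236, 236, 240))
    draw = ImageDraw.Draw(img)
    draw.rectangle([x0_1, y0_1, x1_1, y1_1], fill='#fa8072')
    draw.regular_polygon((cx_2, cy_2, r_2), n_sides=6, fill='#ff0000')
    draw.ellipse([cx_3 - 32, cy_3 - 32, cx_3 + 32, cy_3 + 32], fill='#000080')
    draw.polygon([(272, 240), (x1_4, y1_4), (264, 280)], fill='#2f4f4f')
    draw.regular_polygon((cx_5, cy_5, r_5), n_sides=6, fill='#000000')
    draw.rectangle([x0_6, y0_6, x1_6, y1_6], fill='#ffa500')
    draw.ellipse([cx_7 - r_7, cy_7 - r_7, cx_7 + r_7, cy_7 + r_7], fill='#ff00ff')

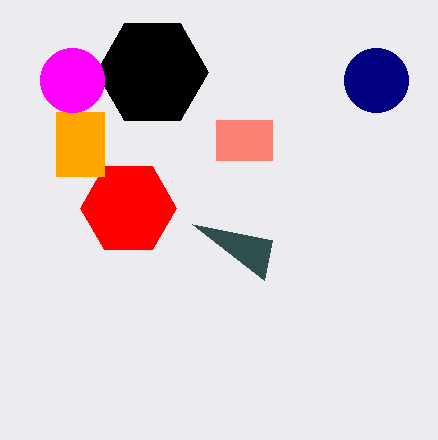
x0_1 = 216; y0_1 = 120; x1_1 = 272; y1_1 = 160; cx_2 = 128; cy_2 = 208; r_2 = 48; cx_3 = 376; cy_3 = 80; x1_4 = 192; y1_4 = 224; cx_5 = 152; cy_5 = 72; r_5 = 56; x0_6 = 56; y0_6 = 112; x1_6 = 104; y1_6 = 176; cx_7 = 72; cy_7 = 80; r_7 = 32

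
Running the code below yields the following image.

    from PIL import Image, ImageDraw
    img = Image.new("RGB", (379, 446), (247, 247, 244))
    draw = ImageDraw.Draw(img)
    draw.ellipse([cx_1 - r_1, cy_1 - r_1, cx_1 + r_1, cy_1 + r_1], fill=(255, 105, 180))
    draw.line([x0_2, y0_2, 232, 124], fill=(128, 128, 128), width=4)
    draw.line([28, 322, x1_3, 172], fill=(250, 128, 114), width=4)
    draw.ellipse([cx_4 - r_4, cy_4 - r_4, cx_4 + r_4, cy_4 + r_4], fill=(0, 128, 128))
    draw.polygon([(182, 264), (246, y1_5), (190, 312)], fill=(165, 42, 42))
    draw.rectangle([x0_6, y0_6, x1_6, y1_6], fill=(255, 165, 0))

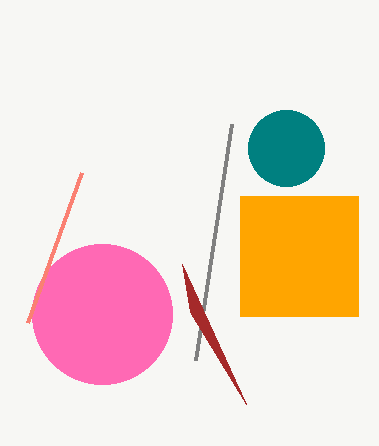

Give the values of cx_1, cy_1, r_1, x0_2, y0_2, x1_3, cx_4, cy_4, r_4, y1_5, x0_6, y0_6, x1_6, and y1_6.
cx_1 = 102; cy_1 = 314; r_1 = 70; x0_2 = 196; y0_2 = 360; x1_3 = 82; cx_4 = 286; cy_4 = 148; r_4 = 38; y1_5 = 404; x0_6 = 240; y0_6 = 196; x1_6 = 358; y1_6 = 316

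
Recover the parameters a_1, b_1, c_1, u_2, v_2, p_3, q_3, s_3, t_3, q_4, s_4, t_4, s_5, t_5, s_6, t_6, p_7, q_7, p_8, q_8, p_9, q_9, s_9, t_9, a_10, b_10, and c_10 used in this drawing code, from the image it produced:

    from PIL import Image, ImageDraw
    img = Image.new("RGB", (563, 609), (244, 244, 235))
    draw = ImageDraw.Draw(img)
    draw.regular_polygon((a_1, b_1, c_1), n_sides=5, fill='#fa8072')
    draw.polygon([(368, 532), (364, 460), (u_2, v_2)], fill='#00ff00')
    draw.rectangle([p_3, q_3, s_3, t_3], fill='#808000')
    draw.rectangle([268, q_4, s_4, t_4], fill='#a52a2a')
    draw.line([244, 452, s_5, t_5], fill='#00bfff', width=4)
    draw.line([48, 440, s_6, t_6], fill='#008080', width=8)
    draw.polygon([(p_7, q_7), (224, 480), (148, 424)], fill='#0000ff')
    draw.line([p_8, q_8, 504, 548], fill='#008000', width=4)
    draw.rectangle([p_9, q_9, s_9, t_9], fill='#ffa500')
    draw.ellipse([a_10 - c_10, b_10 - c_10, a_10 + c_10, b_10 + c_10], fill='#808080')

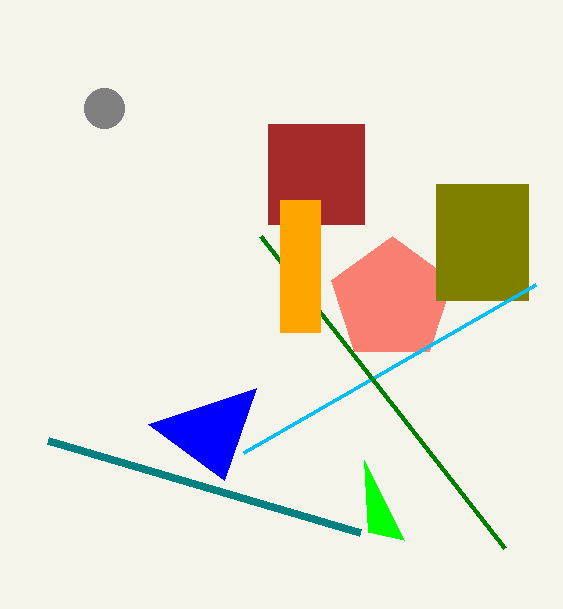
a_1 = 392, b_1 = 300, c_1 = 64, u_2 = 404, v_2 = 540, p_3 = 436, q_3 = 184, s_3 = 528, t_3 = 300, q_4 = 124, s_4 = 364, t_4 = 224, s_5 = 536, t_5 = 284, s_6 = 360, t_6 = 532, p_7 = 256, q_7 = 388, p_8 = 260, q_8 = 236, p_9 = 280, q_9 = 200, s_9 = 320, t_9 = 332, a_10 = 104, b_10 = 108, c_10 = 20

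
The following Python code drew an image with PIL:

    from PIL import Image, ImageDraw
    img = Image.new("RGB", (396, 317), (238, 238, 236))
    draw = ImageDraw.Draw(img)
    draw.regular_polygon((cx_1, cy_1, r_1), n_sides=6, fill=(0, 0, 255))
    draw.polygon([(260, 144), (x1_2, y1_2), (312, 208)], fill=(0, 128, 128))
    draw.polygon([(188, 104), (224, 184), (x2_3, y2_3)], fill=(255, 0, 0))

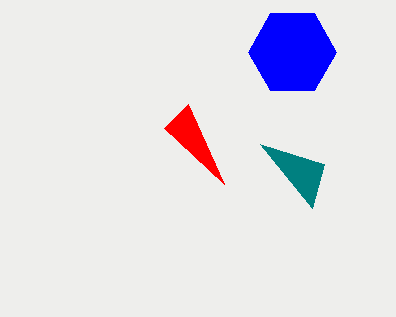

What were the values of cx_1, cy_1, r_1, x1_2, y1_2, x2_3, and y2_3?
cx_1 = 292
cy_1 = 52
r_1 = 44
x1_2 = 324
y1_2 = 164
x2_3 = 164
y2_3 = 128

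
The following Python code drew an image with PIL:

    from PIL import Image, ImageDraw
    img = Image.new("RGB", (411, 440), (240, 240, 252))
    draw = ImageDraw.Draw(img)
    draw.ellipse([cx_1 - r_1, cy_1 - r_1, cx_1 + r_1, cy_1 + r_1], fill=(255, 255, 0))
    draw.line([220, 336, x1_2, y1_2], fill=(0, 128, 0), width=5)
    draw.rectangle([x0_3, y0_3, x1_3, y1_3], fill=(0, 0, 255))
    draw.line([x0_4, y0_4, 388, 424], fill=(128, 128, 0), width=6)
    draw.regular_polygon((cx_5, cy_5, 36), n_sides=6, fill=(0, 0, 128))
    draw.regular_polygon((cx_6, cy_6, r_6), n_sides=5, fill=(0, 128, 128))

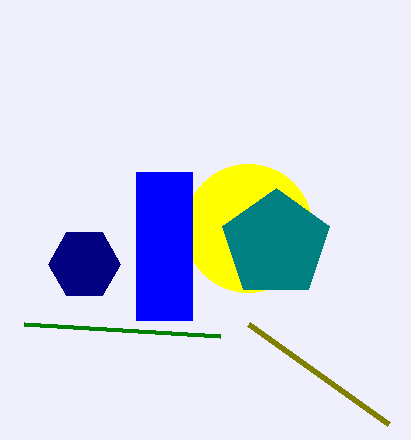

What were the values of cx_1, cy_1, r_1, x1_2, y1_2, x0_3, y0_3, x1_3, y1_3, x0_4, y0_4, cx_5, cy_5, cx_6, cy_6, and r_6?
cx_1 = 248
cy_1 = 228
r_1 = 64
x1_2 = 24
y1_2 = 324
x0_3 = 136
y0_3 = 172
x1_3 = 192
y1_3 = 320
x0_4 = 248
y0_4 = 324
cx_5 = 84
cy_5 = 264
cx_6 = 276
cy_6 = 244
r_6 = 56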